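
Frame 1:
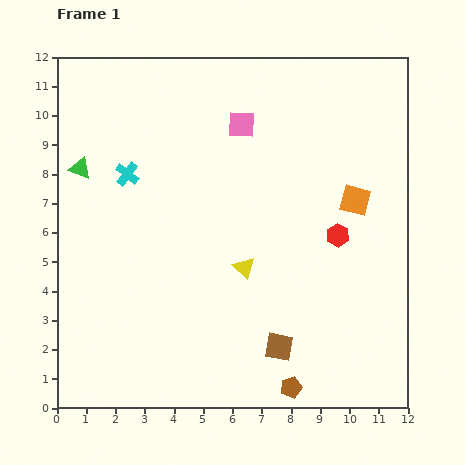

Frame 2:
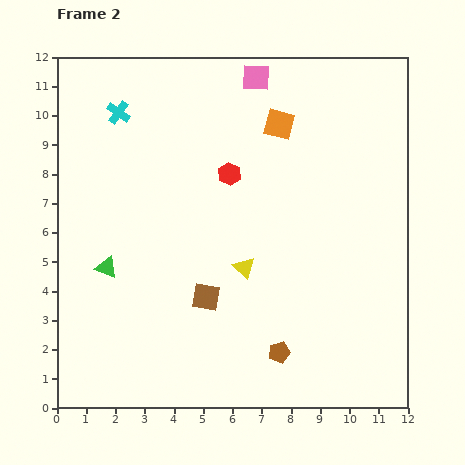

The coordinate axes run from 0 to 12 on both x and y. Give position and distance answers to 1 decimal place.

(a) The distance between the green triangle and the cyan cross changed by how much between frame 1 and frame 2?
+3.7

Distance in frame 1: 1.6. Distance in frame 2: 5.3.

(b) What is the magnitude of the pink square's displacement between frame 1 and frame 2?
1.7

The pink square moved from (6.3, 9.7) to (6.8, 11.3), a distance of √(0.5² + 1.6²) ≈ 1.7.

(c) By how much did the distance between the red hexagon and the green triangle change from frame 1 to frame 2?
-3.8

Distance in frame 1: 9.1. Distance in frame 2: 5.3.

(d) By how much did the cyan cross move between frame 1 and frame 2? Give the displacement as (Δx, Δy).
(-0.3, 2.1)

The cyan cross was at (2.4, 8.0) in frame 1 and (2.1, 10.1) in frame 2.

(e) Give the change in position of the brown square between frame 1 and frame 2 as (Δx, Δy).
(-2.5, 1.7)

The brown square was at (7.6, 2.1) in frame 1 and (5.1, 3.8) in frame 2.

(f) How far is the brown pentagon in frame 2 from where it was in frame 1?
1.3

The brown pentagon moved from (8.0, 0.7) to (7.6, 1.9), a distance of √(0.4² + 1.2²) ≈ 1.3.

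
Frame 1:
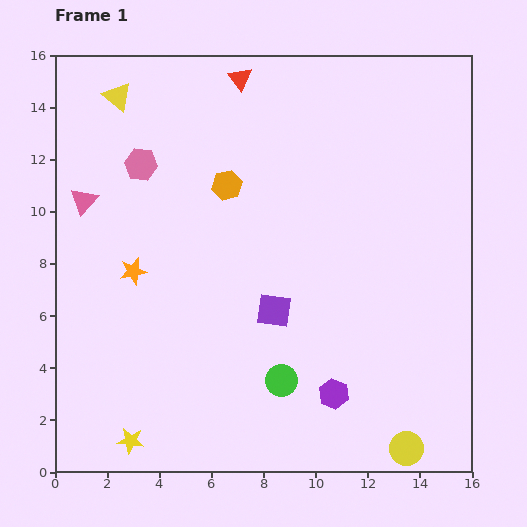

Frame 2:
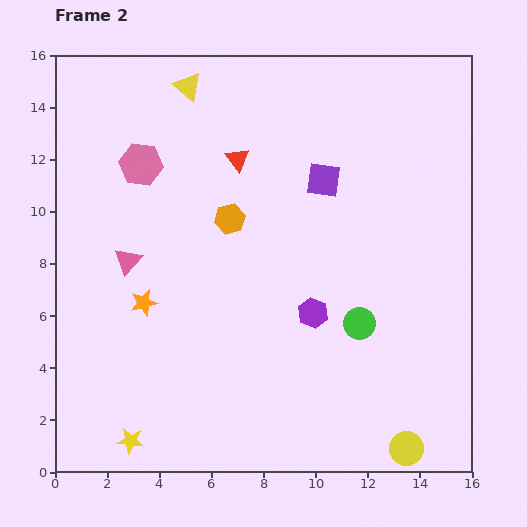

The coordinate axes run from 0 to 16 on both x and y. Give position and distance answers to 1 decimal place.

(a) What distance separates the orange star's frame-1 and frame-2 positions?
1.3

The orange star moved from (3.0, 7.7) to (3.4, 6.5), a distance of √(0.4² + 1.2²) ≈ 1.3.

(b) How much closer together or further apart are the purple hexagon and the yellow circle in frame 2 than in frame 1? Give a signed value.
+2.8

Distance in frame 1: 3.5. Distance in frame 2: 6.3.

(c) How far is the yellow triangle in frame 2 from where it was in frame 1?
2.7

The yellow triangle moved from (2.4, 14.4) to (5.1, 14.8), a distance of √(2.7² + 0.4²) ≈ 2.7.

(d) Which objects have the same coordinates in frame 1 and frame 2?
the pink hexagon, the yellow star, the yellow circle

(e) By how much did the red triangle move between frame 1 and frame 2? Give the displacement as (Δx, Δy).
(-0.1, -3.1)

The red triangle was at (7.1, 15.1) in frame 1 and (7.0, 12.0) in frame 2.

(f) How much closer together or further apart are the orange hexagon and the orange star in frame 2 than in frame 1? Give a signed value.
-0.3

Distance in frame 1: 4.9. Distance in frame 2: 4.6.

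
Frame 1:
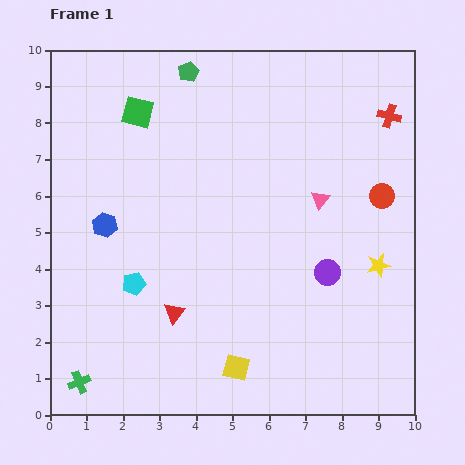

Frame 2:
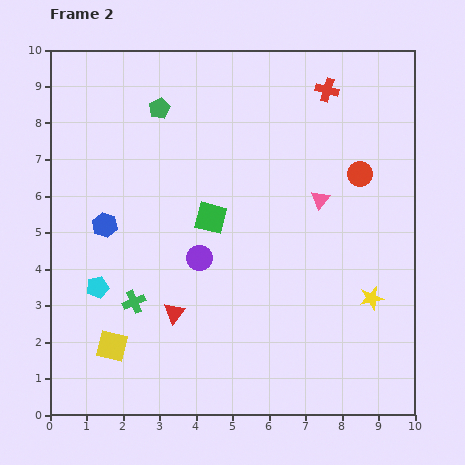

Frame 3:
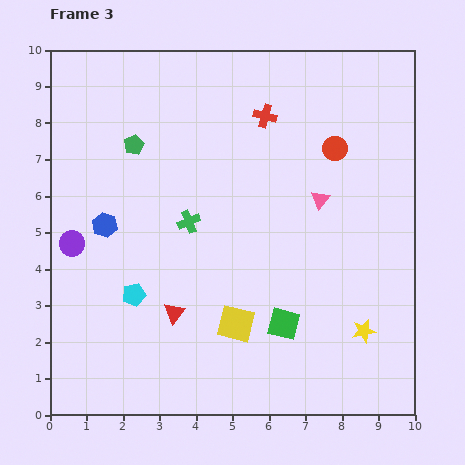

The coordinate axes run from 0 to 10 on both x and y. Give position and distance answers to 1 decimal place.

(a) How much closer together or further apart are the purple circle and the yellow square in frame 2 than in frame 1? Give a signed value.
-0.2

Distance in frame 1: 3.6. Distance in frame 2: 3.4.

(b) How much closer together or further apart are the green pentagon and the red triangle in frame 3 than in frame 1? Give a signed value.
-1.9

Distance in frame 1: 6.6. Distance in frame 3: 4.7.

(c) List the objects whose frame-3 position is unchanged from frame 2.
the blue hexagon, the red triangle, the pink triangle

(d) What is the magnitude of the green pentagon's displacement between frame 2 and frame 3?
1.2

The green pentagon moved from (3.0, 8.4) to (2.3, 7.4), a distance of √(0.7² + 1.0²) ≈ 1.2.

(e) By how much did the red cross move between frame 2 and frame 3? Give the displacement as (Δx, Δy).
(-1.7, -0.7)

The red cross was at (7.6, 8.9) in frame 2 and (5.9, 8.2) in frame 3.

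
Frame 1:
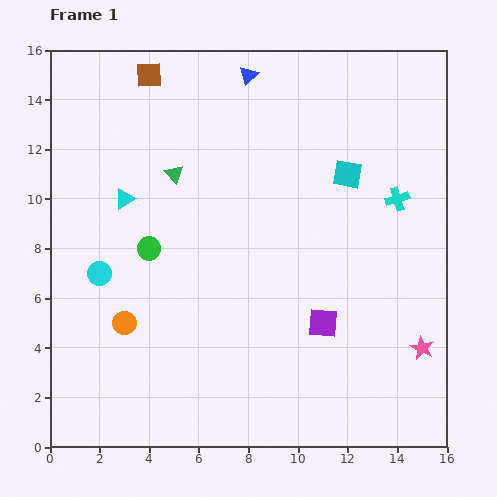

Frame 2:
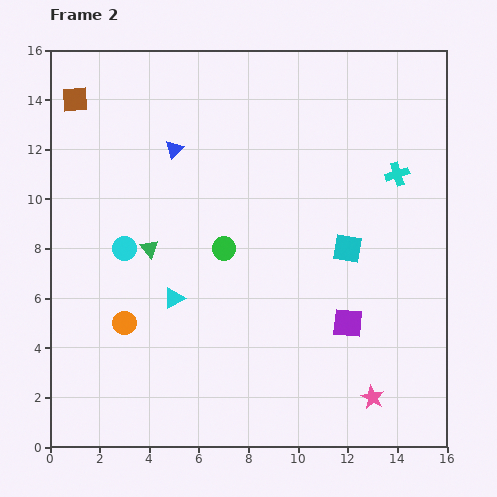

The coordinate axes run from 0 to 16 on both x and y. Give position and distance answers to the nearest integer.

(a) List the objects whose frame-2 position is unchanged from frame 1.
the orange circle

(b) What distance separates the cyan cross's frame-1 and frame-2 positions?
1

The cyan cross moved from (14, 10) to (14, 11), a distance of √(0² + 1²) ≈ 1.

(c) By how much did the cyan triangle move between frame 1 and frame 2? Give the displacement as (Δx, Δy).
(2, -4)

The cyan triangle was at (3, 10) in frame 1 and (5, 6) in frame 2.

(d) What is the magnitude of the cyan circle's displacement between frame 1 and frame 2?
1

The cyan circle moved from (2, 7) to (3, 8), a distance of √(1² + 1²) ≈ 1.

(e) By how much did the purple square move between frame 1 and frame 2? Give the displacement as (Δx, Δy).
(1, 0)

The purple square was at (11, 5) in frame 1 and (12, 5) in frame 2.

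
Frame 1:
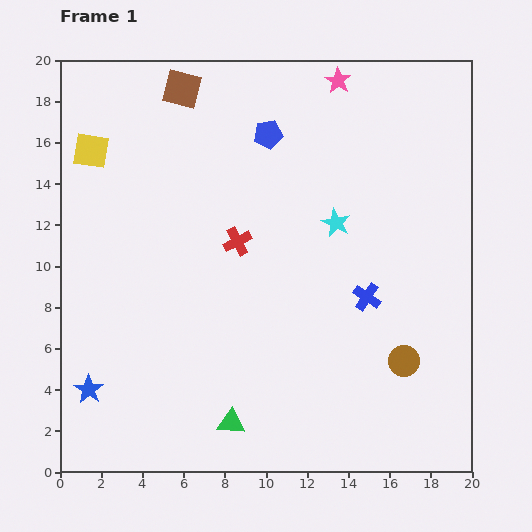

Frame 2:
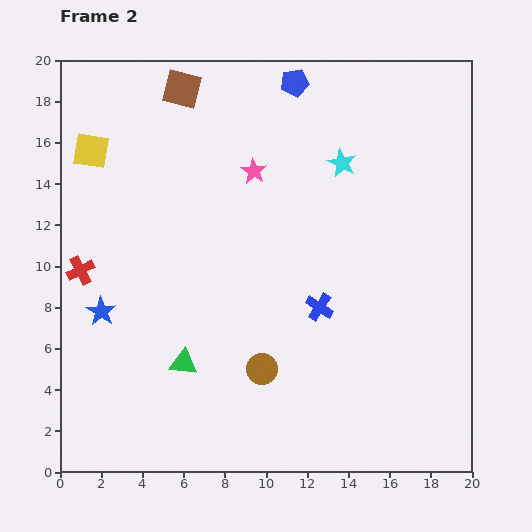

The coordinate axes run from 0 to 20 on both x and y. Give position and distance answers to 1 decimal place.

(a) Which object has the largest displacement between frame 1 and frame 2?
the red cross

(moved 7.7; next 6.9)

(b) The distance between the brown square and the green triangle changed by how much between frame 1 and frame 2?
-3.1

Distance in frame 1: 16.4. Distance in frame 2: 13.3.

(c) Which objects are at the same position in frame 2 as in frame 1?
the yellow square, the brown square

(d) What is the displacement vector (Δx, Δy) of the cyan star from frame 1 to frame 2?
(0.3, 2.9)

The cyan star was at (13.4, 12.1) in frame 1 and (13.7, 15.0) in frame 2.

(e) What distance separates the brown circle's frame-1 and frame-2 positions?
6.9

The brown circle moved from (16.7, 5.4) to (9.8, 5.0), a distance of √(6.9² + 0.4²) ≈ 6.9.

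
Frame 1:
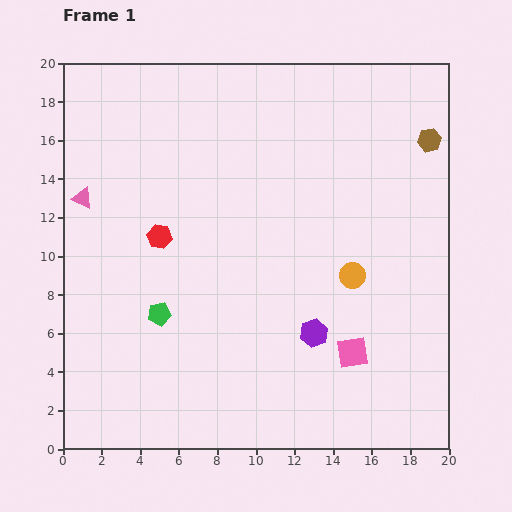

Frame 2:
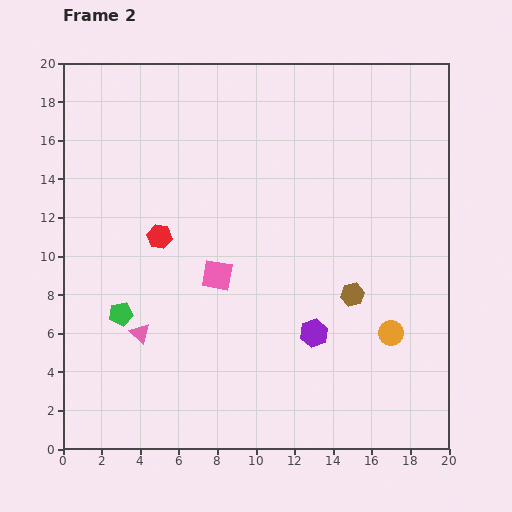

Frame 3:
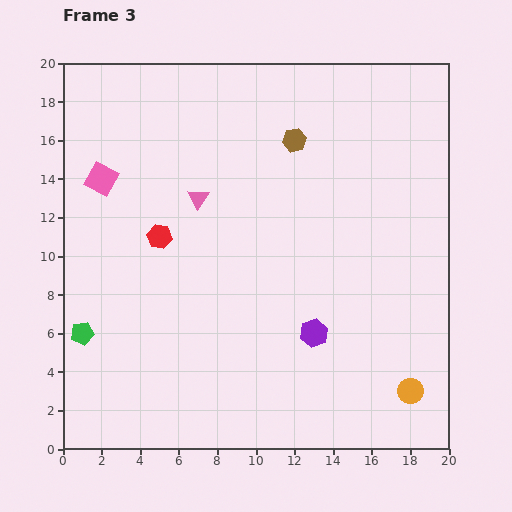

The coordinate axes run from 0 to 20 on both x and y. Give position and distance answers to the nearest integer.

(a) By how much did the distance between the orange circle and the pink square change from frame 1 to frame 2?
+5

Distance in frame 1: 4. Distance in frame 2: 9.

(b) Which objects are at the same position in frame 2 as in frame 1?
the purple hexagon, the red hexagon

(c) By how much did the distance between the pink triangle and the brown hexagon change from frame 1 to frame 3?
-12

Distance in frame 1: 18. Distance in frame 3: 6.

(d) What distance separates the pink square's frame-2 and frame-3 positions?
8

The pink square moved from (8, 9) to (2, 14), a distance of √(6² + 5²) ≈ 8.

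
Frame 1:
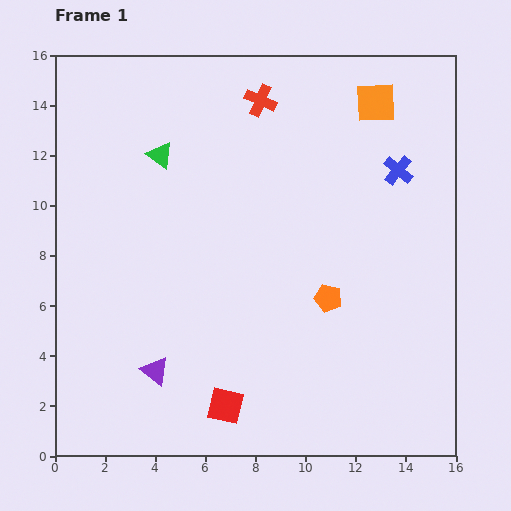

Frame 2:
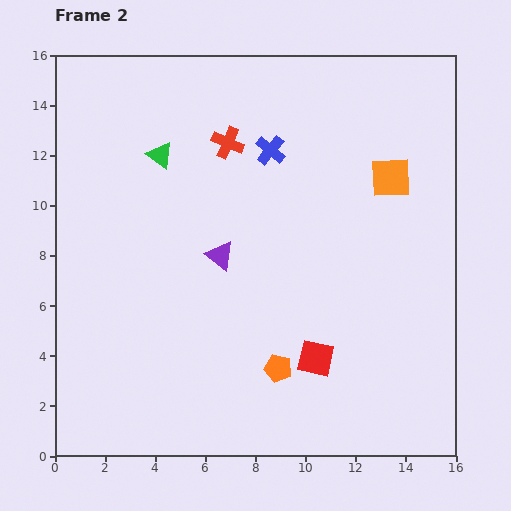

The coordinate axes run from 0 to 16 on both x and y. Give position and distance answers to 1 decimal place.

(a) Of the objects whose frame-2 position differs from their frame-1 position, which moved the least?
the red cross

(moved 2.1)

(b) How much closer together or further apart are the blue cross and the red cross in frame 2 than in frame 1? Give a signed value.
-4.5

Distance in frame 1: 6.2. Distance in frame 2: 1.7.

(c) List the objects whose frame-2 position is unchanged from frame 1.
the green triangle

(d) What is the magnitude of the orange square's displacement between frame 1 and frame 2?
3.1

The orange square moved from (12.8, 14.1) to (13.4, 11.1), a distance of √(0.6² + 3.0²) ≈ 3.1.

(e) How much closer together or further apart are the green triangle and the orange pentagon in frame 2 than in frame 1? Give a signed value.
+0.9

Distance in frame 1: 8.8. Distance in frame 2: 9.7.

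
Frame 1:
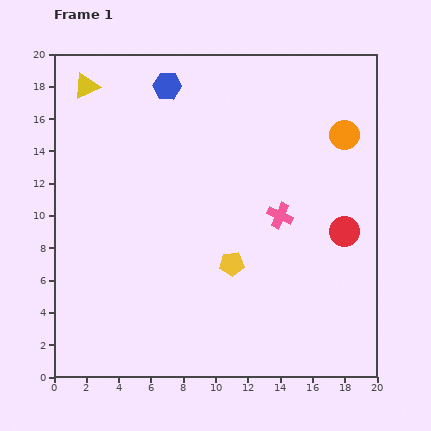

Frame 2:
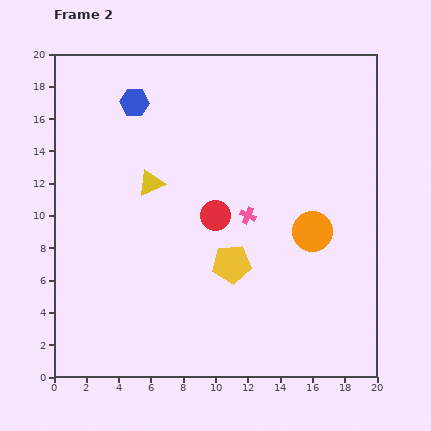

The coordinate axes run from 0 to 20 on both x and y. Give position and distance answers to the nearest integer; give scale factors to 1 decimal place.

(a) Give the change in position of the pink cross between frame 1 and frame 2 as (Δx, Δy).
(-2, 0)

The pink cross was at (14, 10) in frame 1 and (12, 10) in frame 2.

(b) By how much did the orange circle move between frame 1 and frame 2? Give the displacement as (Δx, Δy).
(-2, -6)

The orange circle was at (18, 15) in frame 1 and (16, 9) in frame 2.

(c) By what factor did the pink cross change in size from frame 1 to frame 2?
0.6×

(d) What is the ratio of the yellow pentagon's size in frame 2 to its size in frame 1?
1.6×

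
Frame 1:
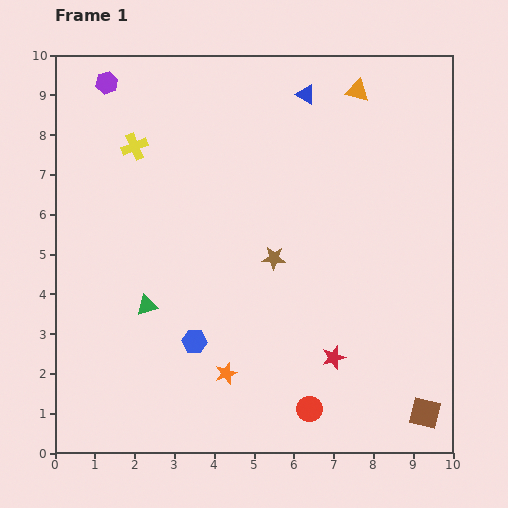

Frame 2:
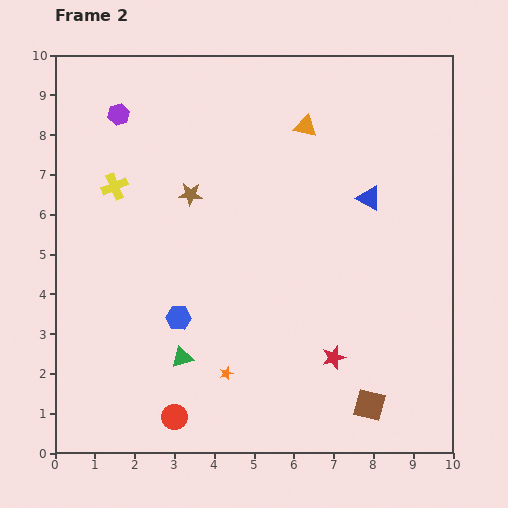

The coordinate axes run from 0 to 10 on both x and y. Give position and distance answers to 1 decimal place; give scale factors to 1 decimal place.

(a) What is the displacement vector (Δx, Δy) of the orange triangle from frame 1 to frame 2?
(-1.3, -0.9)

The orange triangle was at (7.6, 9.1) in frame 1 and (6.3, 8.2) in frame 2.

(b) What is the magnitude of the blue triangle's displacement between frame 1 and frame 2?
3.1

The blue triangle moved from (6.3, 9.0) to (7.9, 6.4), a distance of √(1.6² + 2.6²) ≈ 3.1.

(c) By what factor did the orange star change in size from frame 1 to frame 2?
0.6×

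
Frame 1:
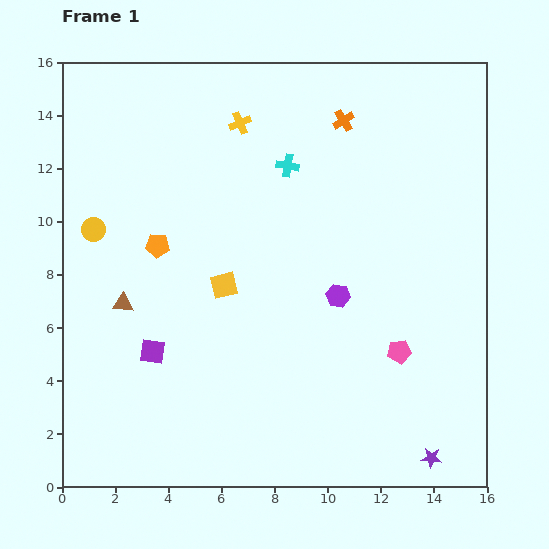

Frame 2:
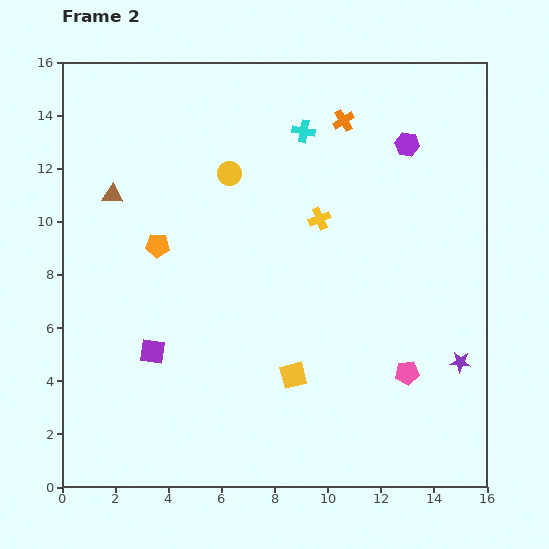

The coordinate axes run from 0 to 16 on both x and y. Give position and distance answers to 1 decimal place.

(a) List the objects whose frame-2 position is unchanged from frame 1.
the orange cross, the purple square, the orange pentagon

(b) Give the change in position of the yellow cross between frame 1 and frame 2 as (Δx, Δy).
(3.0, -3.6)

The yellow cross was at (6.7, 13.7) in frame 1 and (9.7, 10.1) in frame 2.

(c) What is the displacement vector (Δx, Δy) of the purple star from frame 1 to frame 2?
(1.1, 3.6)

The purple star was at (13.9, 1.1) in frame 1 and (15.0, 4.7) in frame 2.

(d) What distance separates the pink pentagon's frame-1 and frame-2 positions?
0.9

The pink pentagon moved from (12.7, 5.1) to (13.0, 4.3), a distance of √(0.3² + 0.8²) ≈ 0.9.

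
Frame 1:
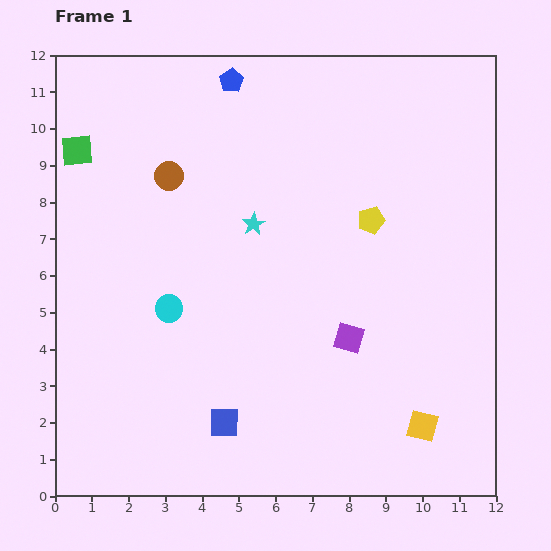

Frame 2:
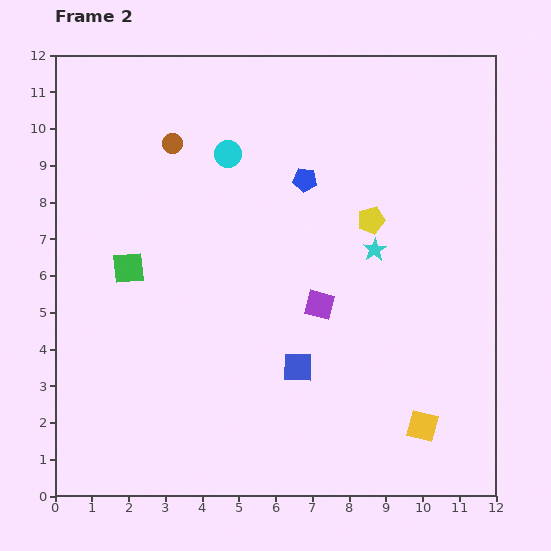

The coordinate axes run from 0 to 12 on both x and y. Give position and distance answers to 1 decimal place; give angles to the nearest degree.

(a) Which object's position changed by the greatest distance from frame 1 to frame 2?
the cyan circle

(moved 4.5; next 3.5)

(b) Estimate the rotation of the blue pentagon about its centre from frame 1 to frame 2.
31° counter-clockwise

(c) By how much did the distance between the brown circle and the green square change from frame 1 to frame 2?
+1.0

Distance in frame 1: 2.6. Distance in frame 2: 3.6.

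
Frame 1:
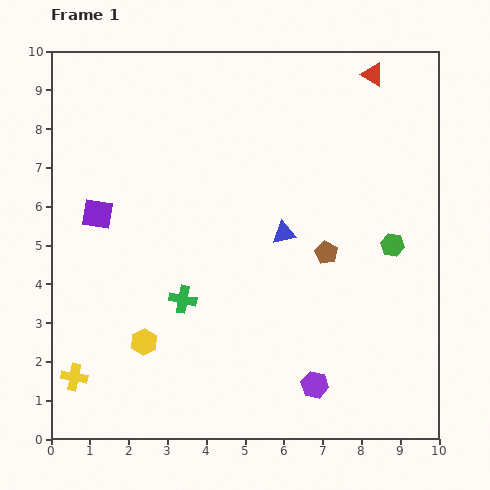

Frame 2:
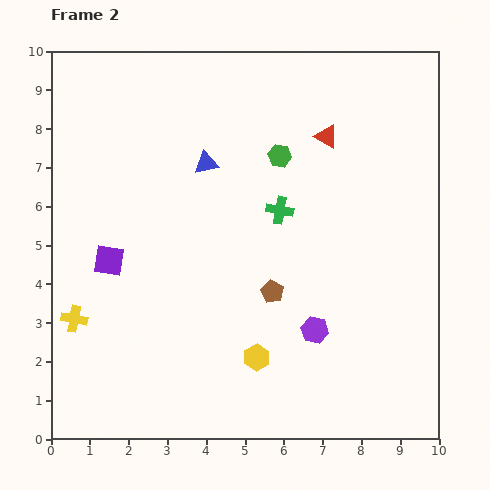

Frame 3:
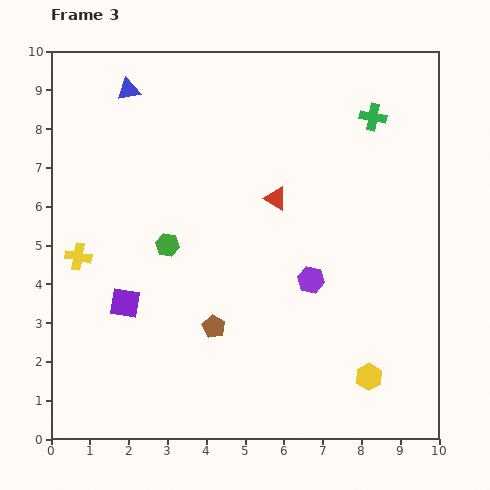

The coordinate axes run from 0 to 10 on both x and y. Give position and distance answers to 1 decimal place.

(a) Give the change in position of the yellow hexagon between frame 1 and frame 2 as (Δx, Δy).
(2.9, -0.4)

The yellow hexagon was at (2.4, 2.5) in frame 1 and (5.3, 2.1) in frame 2.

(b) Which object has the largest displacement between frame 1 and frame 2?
the green hexagon

(moved 3.7; next 3.4)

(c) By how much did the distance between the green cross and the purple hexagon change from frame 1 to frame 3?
+0.5

Distance in frame 1: 4.0. Distance in frame 3: 4.5.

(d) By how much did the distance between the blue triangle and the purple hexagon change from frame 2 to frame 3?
+1.7

Distance in frame 2: 5.1. Distance in frame 3: 6.8.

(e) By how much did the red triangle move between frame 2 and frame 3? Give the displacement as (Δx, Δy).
(-1.3, -1.6)

The red triangle was at (7.1, 7.8) in frame 2 and (5.8, 6.2) in frame 3.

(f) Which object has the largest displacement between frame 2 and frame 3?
the green hexagon

(moved 3.7; next 3.4)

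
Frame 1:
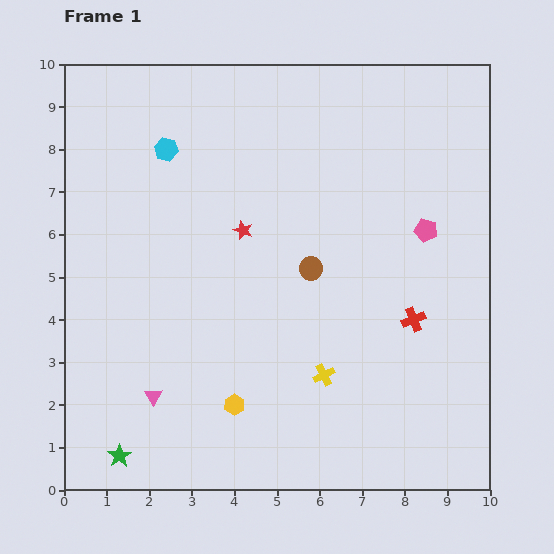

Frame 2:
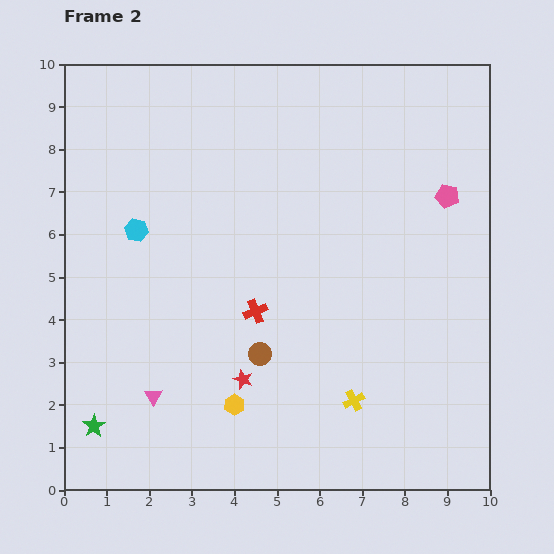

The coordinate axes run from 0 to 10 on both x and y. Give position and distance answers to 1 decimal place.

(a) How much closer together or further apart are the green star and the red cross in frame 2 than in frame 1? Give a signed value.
-2.9

Distance in frame 1: 7.6. Distance in frame 2: 4.7.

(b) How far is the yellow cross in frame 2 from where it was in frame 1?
0.9

The yellow cross moved from (6.1, 2.7) to (6.8, 2.1), a distance of √(0.7² + 0.6²) ≈ 0.9.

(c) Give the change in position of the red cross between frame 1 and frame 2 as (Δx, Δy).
(-3.7, 0.2)

The red cross was at (8.2, 4.0) in frame 1 and (4.5, 4.2) in frame 2.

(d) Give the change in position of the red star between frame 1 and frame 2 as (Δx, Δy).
(0.0, -3.5)

The red star was at (4.2, 6.1) in frame 1 and (4.2, 2.6) in frame 2.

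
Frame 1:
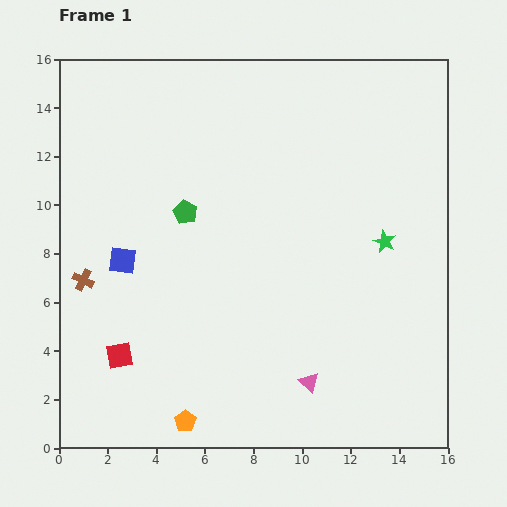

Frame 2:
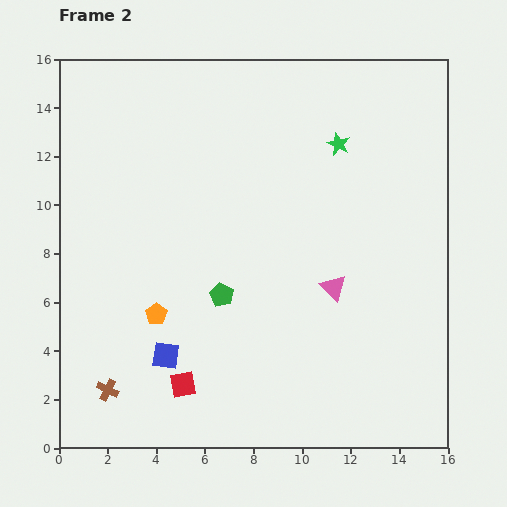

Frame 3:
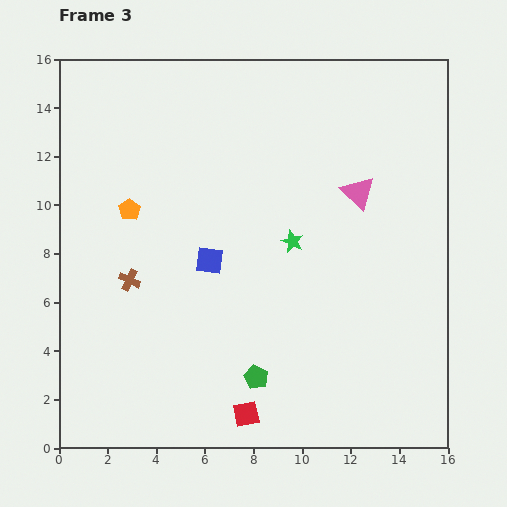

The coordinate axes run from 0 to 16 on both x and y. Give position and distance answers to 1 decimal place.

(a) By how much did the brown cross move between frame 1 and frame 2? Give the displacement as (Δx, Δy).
(1.0, -4.5)

The brown cross was at (1.0, 6.9) in frame 1 and (2.0, 2.4) in frame 2.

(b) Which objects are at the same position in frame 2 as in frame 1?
none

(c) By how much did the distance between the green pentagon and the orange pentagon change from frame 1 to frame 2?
-5.8

Distance in frame 1: 8.6. Distance in frame 2: 2.8.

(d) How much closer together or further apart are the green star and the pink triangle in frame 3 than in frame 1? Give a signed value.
-3.2

Distance in frame 1: 6.6. Distance in frame 3: 3.4.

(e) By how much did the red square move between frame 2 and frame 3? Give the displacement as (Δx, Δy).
(2.6, -1.2)

The red square was at (5.1, 2.6) in frame 2 and (7.7, 1.4) in frame 3.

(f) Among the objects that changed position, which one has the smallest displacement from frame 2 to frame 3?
the red square

(moved 2.9)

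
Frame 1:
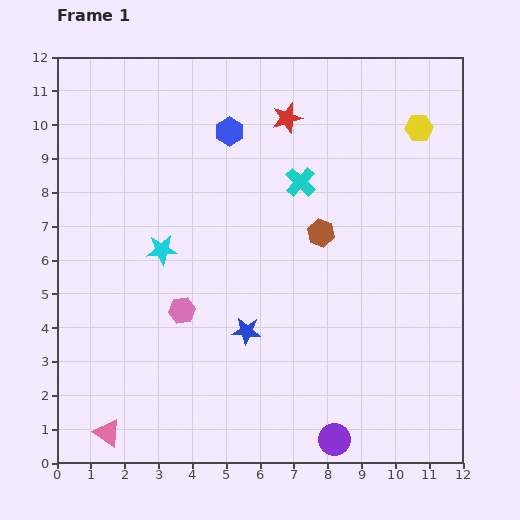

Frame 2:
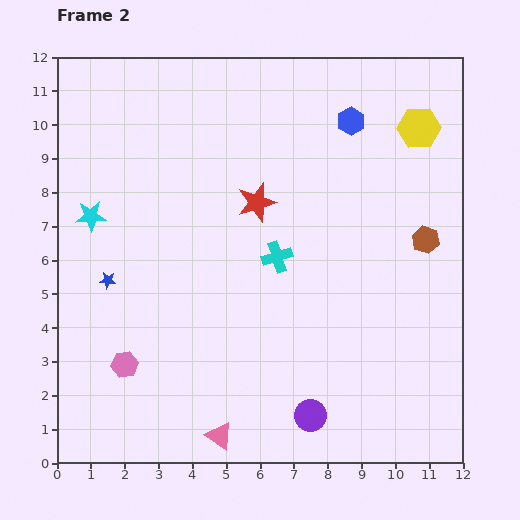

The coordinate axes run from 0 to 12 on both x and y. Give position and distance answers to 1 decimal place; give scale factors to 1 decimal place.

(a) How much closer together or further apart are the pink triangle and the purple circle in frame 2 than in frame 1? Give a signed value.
-3.9

Distance in frame 1: 6.7. Distance in frame 2: 2.8.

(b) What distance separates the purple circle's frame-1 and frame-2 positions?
1.0

The purple circle moved from (8.2, 0.7) to (7.5, 1.4), a distance of √(0.7² + 0.7²) ≈ 1.0.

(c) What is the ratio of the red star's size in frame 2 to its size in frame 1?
1.3×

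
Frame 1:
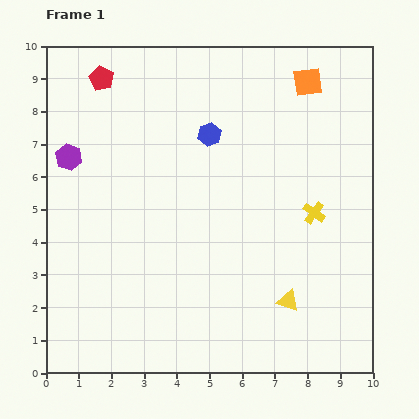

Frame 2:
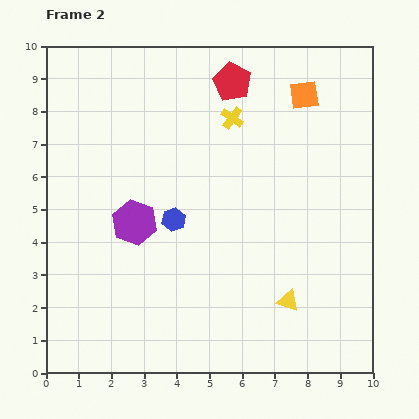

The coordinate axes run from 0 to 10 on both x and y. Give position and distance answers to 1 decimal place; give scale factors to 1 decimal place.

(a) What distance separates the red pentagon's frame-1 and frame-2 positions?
4.0

The red pentagon moved from (1.7, 9.0) to (5.7, 8.9), a distance of √(4.0² + 0.1²) ≈ 4.0.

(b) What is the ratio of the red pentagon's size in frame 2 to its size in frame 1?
1.6×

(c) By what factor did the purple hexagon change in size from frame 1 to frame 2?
1.7×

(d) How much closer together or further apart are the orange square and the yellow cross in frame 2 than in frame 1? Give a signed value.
-1.7

Distance in frame 1: 4.0. Distance in frame 2: 2.3.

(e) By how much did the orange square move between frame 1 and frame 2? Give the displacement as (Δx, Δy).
(-0.1, -0.4)

The orange square was at (8.0, 8.9) in frame 1 and (7.9, 8.5) in frame 2.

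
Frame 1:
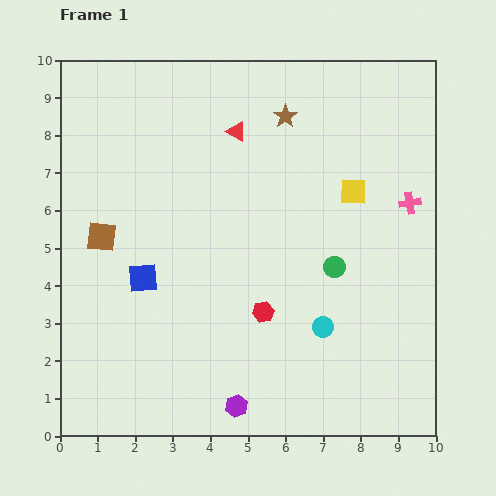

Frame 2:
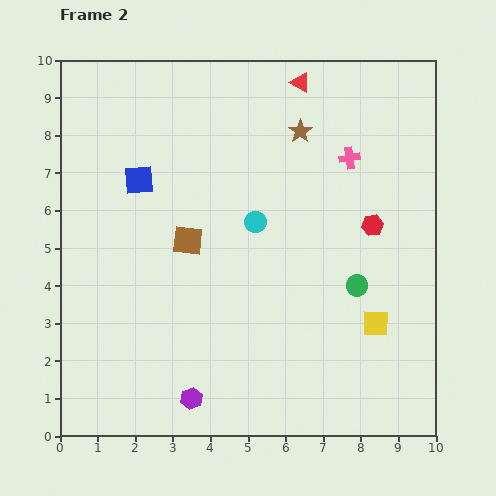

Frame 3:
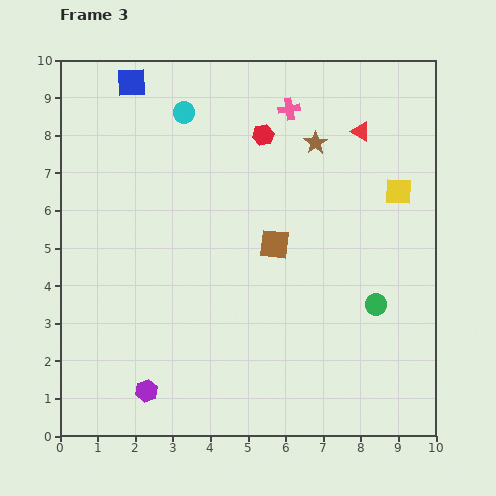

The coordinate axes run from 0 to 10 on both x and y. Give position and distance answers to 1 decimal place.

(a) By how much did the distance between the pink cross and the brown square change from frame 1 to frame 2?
-3.4

Distance in frame 1: 8.2. Distance in frame 2: 4.8.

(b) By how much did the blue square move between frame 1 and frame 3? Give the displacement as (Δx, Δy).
(-0.3, 5.2)

The blue square was at (2.2, 4.2) in frame 1 and (1.9, 9.4) in frame 3.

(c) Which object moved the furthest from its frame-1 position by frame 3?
the cyan circle

(moved 6.8; next 5.2)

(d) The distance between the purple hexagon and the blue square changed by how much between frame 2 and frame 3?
+2.2

Distance in frame 2: 6.0. Distance in frame 3: 8.2.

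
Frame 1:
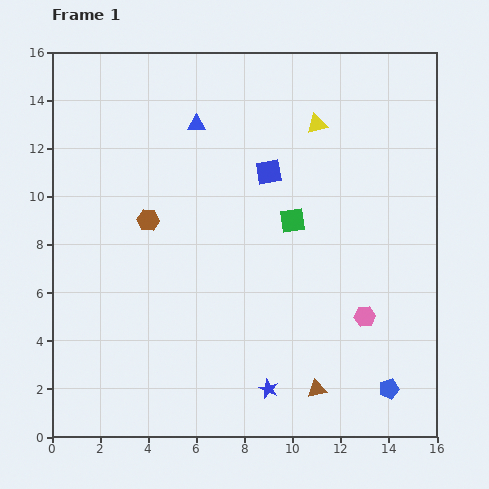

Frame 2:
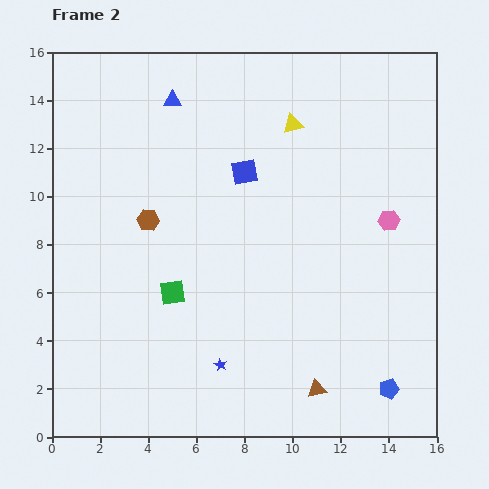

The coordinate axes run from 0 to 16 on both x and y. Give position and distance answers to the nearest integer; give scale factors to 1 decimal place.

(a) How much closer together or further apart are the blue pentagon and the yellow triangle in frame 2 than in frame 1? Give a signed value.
+1

Distance in frame 1: 11. Distance in frame 2: 12.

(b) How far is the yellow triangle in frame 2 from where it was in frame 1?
1

The yellow triangle moved from (11, 13) to (10, 13), a distance of √(1² + 0²) ≈ 1.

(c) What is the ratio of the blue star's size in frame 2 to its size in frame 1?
0.6×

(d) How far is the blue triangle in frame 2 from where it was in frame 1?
1

The blue triangle moved from (6, 13) to (5, 14), a distance of √(1² + 1²) ≈ 1.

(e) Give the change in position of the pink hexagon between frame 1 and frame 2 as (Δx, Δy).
(1, 4)

The pink hexagon was at (13, 5) in frame 1 and (14, 9) in frame 2.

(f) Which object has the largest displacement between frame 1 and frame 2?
the green square

(moved 6; next 4)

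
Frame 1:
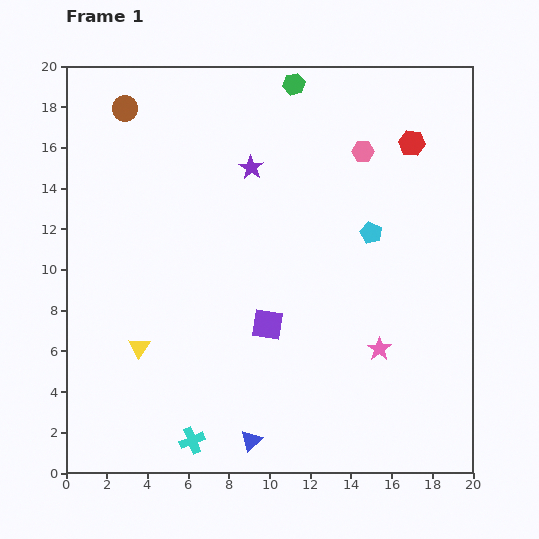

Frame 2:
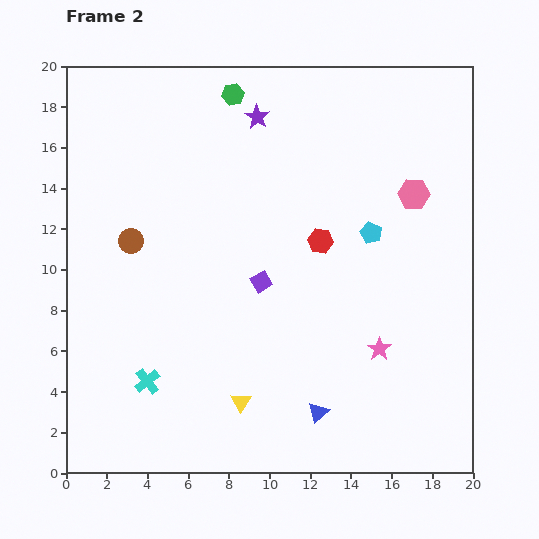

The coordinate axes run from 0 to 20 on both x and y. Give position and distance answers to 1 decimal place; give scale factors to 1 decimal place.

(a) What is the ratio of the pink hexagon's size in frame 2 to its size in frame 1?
1.5×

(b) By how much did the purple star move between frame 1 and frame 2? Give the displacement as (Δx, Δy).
(0.3, 2.5)

The purple star was at (9.1, 15.0) in frame 1 and (9.4, 17.5) in frame 2.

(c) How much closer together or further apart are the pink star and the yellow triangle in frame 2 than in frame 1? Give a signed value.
-4.5

Distance in frame 1: 11.8. Distance in frame 2: 7.3.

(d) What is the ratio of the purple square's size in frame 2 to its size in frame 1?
0.7×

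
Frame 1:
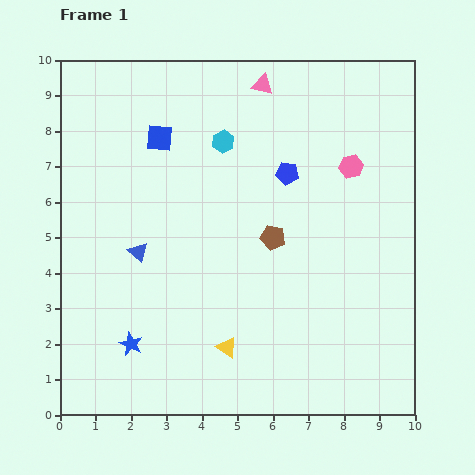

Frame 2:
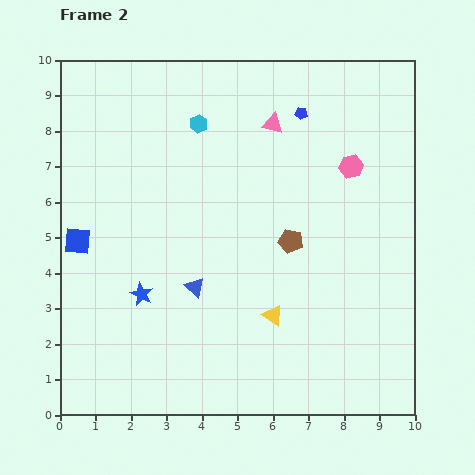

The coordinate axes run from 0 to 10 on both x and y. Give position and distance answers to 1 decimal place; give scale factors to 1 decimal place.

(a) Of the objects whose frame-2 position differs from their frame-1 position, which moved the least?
the brown pentagon

(moved 0.5)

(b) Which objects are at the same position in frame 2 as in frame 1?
the pink hexagon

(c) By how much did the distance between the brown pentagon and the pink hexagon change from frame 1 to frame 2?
-0.3

Distance in frame 1: 3.0. Distance in frame 2: 2.7.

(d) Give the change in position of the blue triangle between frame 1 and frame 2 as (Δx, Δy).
(1.6, -1.0)

The blue triangle was at (2.2, 4.6) in frame 1 and (3.8, 3.6) in frame 2.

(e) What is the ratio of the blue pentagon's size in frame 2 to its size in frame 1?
0.6×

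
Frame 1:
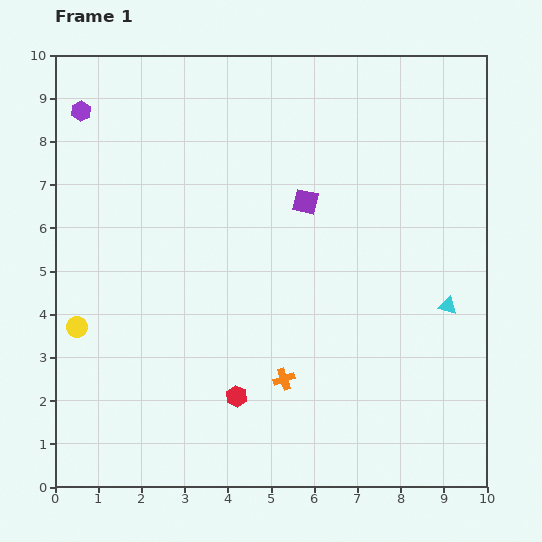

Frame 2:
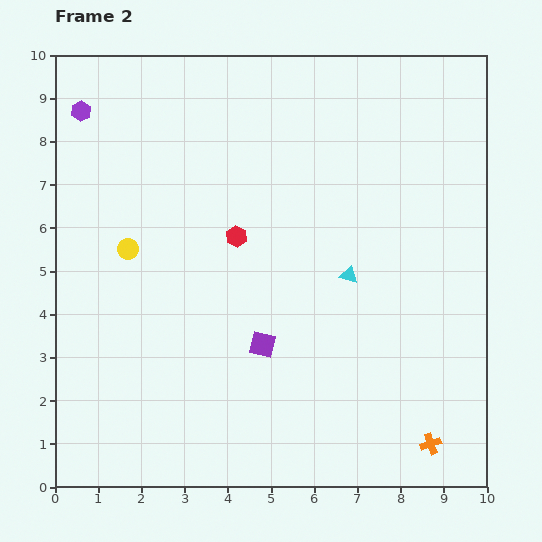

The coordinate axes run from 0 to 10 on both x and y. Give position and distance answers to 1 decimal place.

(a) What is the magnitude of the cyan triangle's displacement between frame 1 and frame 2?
2.4

The cyan triangle moved from (9.1, 4.2) to (6.8, 4.9), a distance of √(2.3² + 0.7²) ≈ 2.4.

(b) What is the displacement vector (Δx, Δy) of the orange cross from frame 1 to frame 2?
(3.4, -1.5)

The orange cross was at (5.3, 2.5) in frame 1 and (8.7, 1.0) in frame 2.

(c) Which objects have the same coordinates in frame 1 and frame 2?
the purple hexagon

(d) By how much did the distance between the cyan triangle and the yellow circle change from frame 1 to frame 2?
-3.5

Distance in frame 1: 8.6. Distance in frame 2: 5.1.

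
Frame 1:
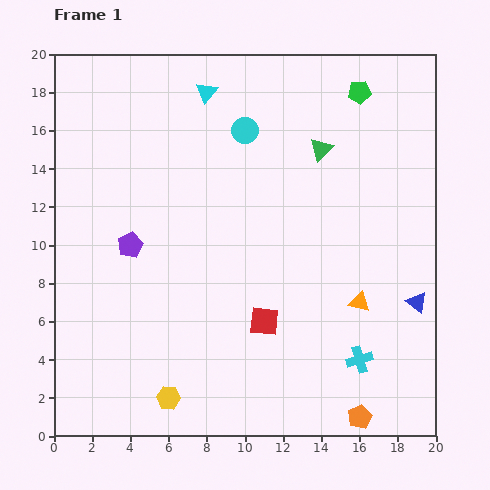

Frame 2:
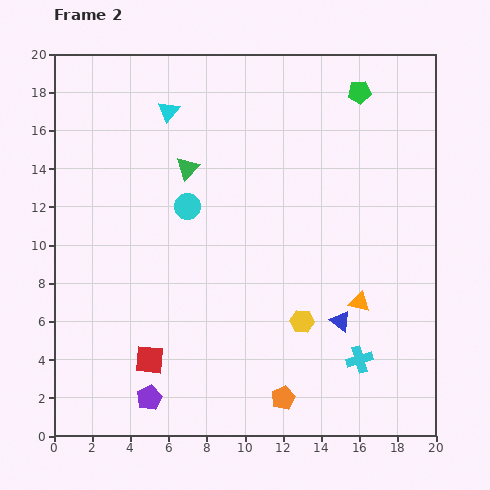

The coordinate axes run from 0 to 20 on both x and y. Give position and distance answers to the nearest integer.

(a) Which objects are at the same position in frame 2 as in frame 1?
the orange triangle, the cyan cross, the green pentagon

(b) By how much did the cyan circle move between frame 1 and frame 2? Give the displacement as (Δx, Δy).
(-3, -4)

The cyan circle was at (10, 16) in frame 1 and (7, 12) in frame 2.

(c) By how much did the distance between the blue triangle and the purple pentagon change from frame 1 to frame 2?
-4

Distance in frame 1: 15. Distance in frame 2: 11.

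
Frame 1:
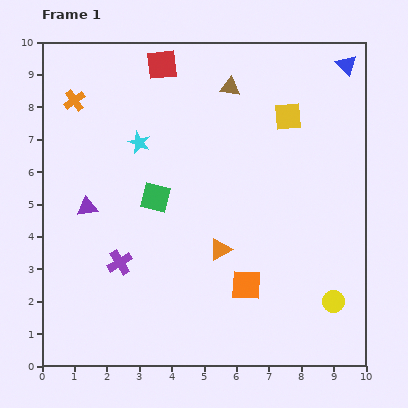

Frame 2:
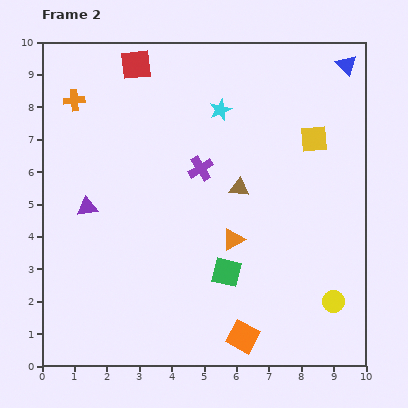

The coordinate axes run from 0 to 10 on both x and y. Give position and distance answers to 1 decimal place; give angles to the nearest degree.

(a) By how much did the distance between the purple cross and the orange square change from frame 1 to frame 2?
+1.4

Distance in frame 1: 4.0. Distance in frame 2: 5.4.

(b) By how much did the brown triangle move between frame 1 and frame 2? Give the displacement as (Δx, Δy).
(0.3, -3.1)

The brown triangle was at (5.8, 8.6) in frame 1 and (6.1, 5.5) in frame 2.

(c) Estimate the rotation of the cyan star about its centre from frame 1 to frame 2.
27° clockwise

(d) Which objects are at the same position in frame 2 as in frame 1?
the blue triangle, the yellow circle, the orange cross, the purple triangle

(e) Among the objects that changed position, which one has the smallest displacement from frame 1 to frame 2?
the orange triangle

(moved 0.5)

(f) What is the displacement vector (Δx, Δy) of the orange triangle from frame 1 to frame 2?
(0.4, 0.3)

The orange triangle was at (5.5, 3.6) in frame 1 and (5.9, 3.9) in frame 2.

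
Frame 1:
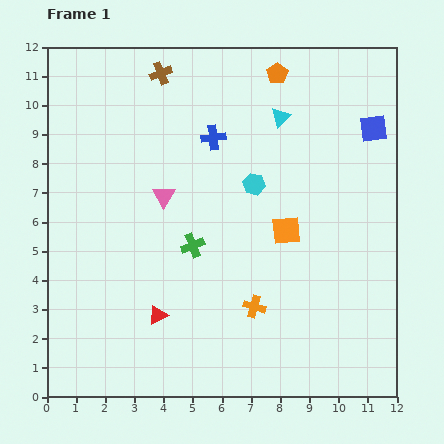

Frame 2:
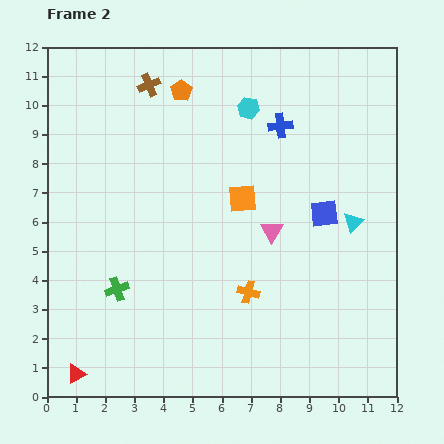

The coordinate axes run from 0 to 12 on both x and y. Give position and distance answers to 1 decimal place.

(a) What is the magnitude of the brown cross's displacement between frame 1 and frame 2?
0.6

The brown cross moved from (3.9, 11.1) to (3.5, 10.7), a distance of √(0.4² + 0.4²) ≈ 0.6.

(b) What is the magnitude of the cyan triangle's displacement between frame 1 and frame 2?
4.4

The cyan triangle moved from (8.0, 9.6) to (10.5, 6.0), a distance of √(2.5² + 3.6²) ≈ 4.4.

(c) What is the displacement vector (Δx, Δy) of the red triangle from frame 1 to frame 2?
(-2.8, -2.0)

The red triangle was at (3.8, 2.8) in frame 1 and (1.0, 0.8) in frame 2.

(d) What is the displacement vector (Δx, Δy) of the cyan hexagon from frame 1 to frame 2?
(-0.2, 2.6)

The cyan hexagon was at (7.1, 7.3) in frame 1 and (6.9, 9.9) in frame 2.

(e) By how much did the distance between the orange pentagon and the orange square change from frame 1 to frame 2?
-1.1

Distance in frame 1: 5.4. Distance in frame 2: 4.3.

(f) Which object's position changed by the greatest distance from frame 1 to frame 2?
the cyan triangle

(moved 4.4; next 3.9)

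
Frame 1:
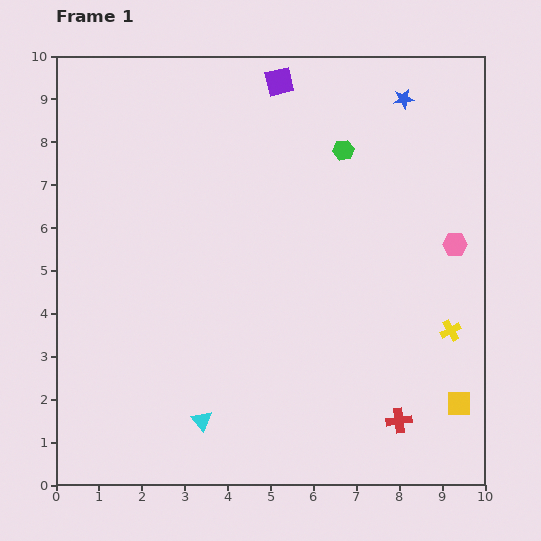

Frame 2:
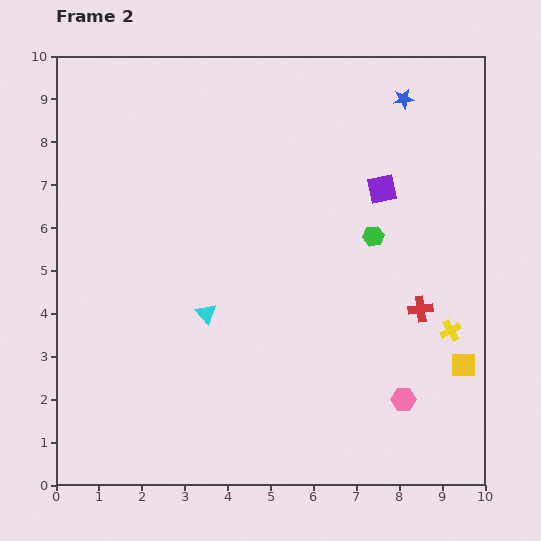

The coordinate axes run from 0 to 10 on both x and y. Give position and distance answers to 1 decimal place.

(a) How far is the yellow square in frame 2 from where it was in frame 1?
0.9

The yellow square moved from (9.4, 1.9) to (9.5, 2.8), a distance of √(0.1² + 0.9²) ≈ 0.9.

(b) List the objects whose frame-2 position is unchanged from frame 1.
the yellow cross, the blue star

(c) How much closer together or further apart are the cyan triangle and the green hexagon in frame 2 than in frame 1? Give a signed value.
-2.8

Distance in frame 1: 7.1. Distance in frame 2: 4.3.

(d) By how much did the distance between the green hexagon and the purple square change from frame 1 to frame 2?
-1.1

Distance in frame 1: 2.2. Distance in frame 2: 1.1.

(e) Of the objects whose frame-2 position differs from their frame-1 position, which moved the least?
the yellow square

(moved 0.9)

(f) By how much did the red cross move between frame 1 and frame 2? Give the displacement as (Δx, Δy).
(0.5, 2.6)

The red cross was at (8.0, 1.5) in frame 1 and (8.5, 4.1) in frame 2.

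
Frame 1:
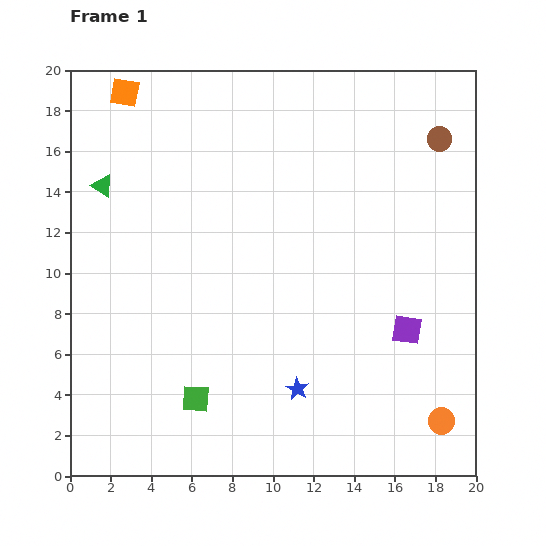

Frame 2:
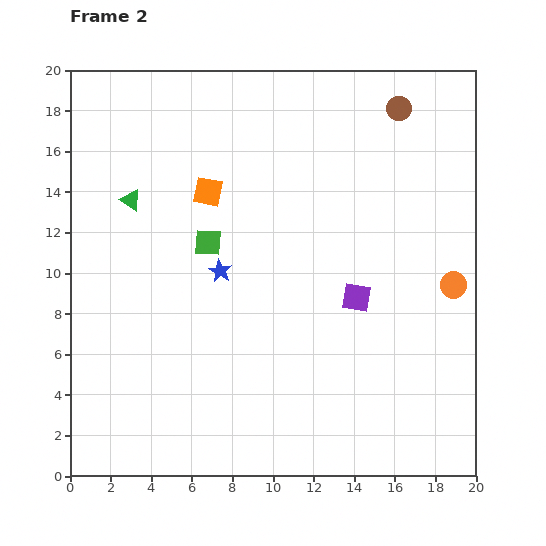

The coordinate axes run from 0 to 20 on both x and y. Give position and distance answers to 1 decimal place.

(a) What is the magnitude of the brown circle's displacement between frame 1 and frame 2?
2.5

The brown circle moved from (18.2, 16.6) to (16.2, 18.1), a distance of √(2.0² + 1.5²) ≈ 2.5.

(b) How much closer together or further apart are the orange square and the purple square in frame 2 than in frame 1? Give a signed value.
-9.2

Distance in frame 1: 18.2. Distance in frame 2: 9.0.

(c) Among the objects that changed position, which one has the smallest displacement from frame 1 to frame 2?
the green triangle

(moved 1.6)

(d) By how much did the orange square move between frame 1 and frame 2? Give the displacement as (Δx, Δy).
(4.1, -4.9)

The orange square was at (2.7, 18.9) in frame 1 and (6.8, 14.0) in frame 2.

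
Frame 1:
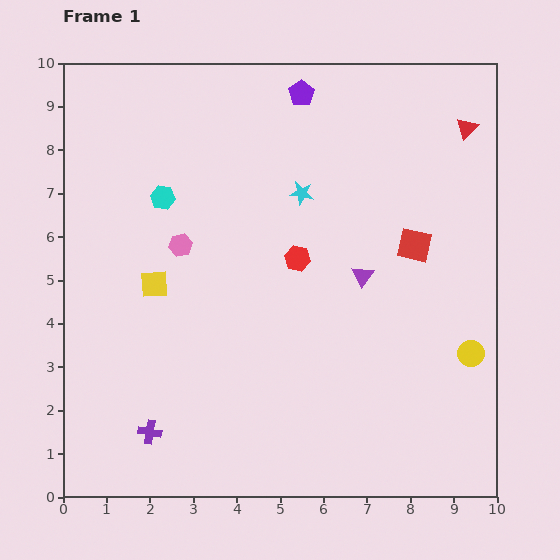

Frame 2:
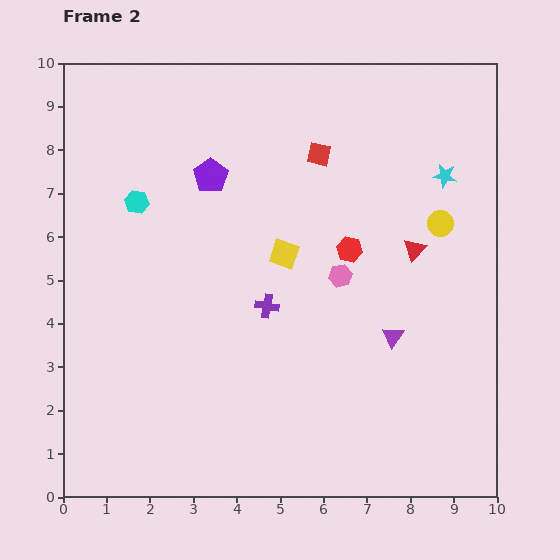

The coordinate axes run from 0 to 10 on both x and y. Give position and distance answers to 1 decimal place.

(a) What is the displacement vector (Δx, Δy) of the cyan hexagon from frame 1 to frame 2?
(-0.6, -0.1)

The cyan hexagon was at (2.3, 6.9) in frame 1 and (1.7, 6.8) in frame 2.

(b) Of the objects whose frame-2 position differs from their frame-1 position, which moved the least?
the cyan hexagon

(moved 0.6)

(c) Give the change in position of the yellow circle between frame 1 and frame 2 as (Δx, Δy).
(-0.7, 3.0)

The yellow circle was at (9.4, 3.3) in frame 1 and (8.7, 6.3) in frame 2.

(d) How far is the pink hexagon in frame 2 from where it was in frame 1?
3.8

The pink hexagon moved from (2.7, 5.8) to (6.4, 5.1), a distance of √(3.7² + 0.7²) ≈ 3.8.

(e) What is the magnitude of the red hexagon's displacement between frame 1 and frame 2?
1.2

The red hexagon moved from (5.4, 5.5) to (6.6, 5.7), a distance of √(1.2² + 0.2²) ≈ 1.2.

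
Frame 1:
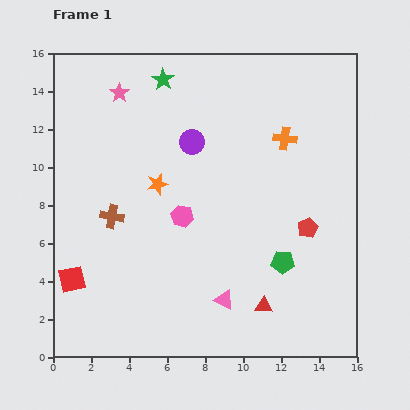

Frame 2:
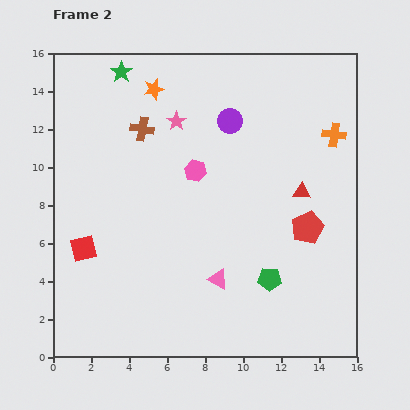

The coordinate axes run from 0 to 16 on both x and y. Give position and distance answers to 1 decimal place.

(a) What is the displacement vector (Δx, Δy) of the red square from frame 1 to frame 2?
(0.6, 1.6)

The red square was at (1.0, 4.1) in frame 1 and (1.6, 5.7) in frame 2.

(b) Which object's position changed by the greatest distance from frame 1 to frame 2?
the red triangle

(moved 6.3; next 5.0)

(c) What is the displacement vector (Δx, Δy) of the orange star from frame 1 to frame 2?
(-0.2, 5.0)

The orange star was at (5.5, 9.1) in frame 1 and (5.3, 14.1) in frame 2.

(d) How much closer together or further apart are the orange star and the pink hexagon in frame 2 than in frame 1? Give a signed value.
+2.7

Distance in frame 1: 2.1. Distance in frame 2: 4.8.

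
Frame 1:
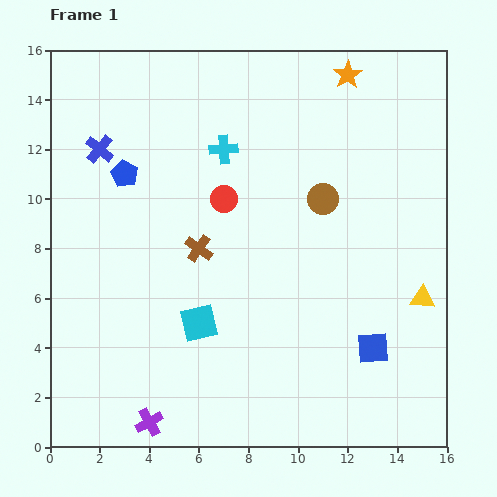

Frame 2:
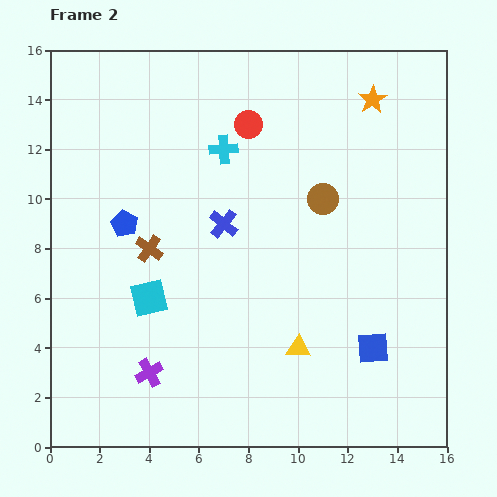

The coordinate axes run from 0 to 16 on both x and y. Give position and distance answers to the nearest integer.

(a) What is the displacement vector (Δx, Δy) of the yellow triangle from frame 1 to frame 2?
(-5, -2)

The yellow triangle was at (15, 6) in frame 1 and (10, 4) in frame 2.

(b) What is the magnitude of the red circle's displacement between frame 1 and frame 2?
3

The red circle moved from (7, 10) to (8, 13), a distance of √(1² + 3²) ≈ 3.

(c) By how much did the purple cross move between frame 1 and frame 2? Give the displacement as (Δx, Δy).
(0, 2)

The purple cross was at (4, 1) in frame 1 and (4, 3) in frame 2.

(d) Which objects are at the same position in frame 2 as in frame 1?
the brown circle, the blue square, the cyan cross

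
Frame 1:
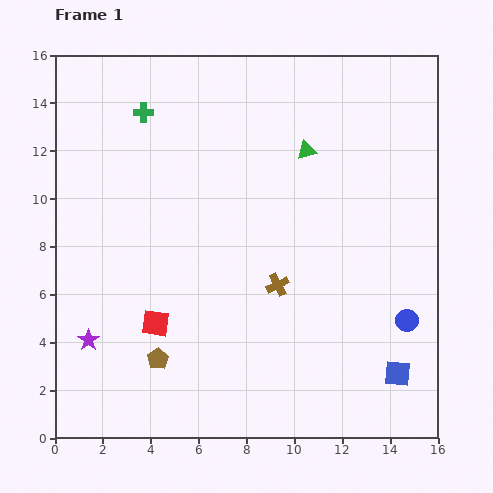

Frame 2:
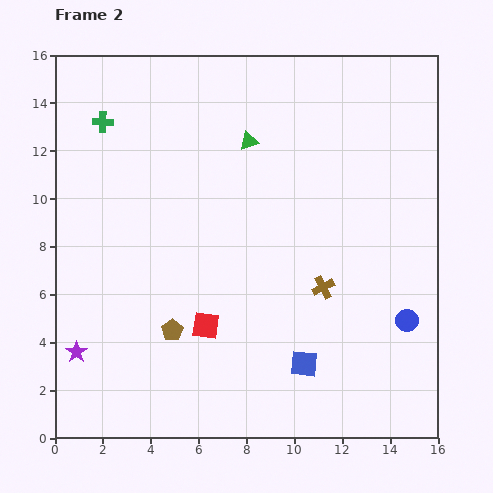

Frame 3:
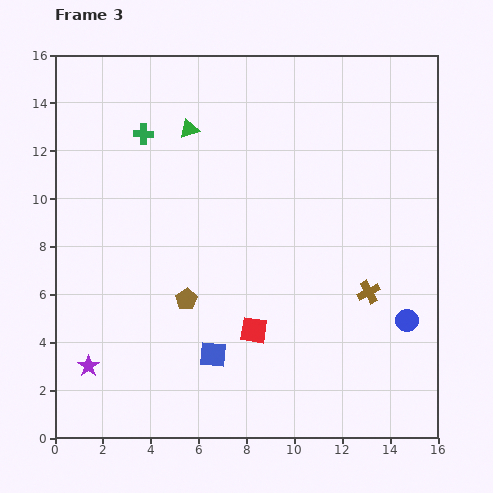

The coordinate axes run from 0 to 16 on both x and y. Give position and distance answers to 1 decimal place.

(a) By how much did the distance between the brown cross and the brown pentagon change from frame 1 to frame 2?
+0.7

Distance in frame 1: 5.9. Distance in frame 2: 6.6.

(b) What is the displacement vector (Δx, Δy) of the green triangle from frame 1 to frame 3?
(-4.9, 0.9)

The green triangle was at (10.5, 12.0) in frame 1 and (5.6, 12.9) in frame 3.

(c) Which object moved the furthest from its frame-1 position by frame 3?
the blue square

(moved 7.7; next 5.0)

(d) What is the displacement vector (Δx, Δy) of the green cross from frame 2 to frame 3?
(1.7, -0.5)

The green cross was at (2.0, 13.2) in frame 2 and (3.7, 12.7) in frame 3.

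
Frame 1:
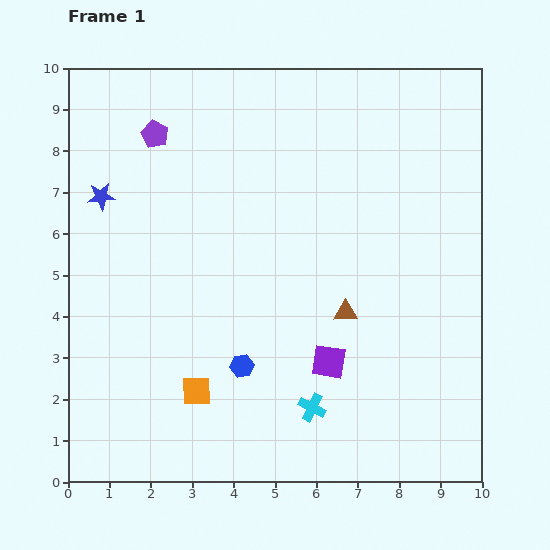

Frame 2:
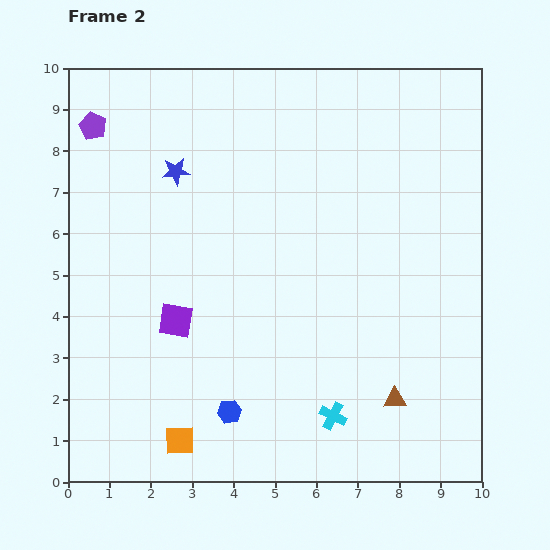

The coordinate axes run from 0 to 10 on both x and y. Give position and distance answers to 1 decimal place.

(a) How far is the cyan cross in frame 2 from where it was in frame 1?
0.5

The cyan cross moved from (5.9, 1.8) to (6.4, 1.6), a distance of √(0.5² + 0.2²) ≈ 0.5.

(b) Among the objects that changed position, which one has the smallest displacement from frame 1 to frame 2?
the cyan cross

(moved 0.5)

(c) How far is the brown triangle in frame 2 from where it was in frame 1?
2.4

The brown triangle moved from (6.7, 4.1) to (7.9, 2.0), a distance of √(1.2² + 2.1²) ≈ 2.4.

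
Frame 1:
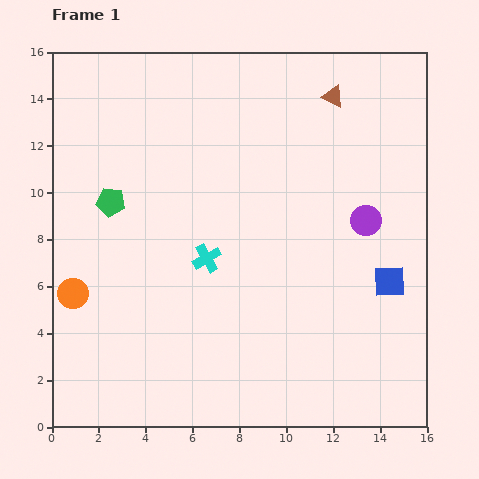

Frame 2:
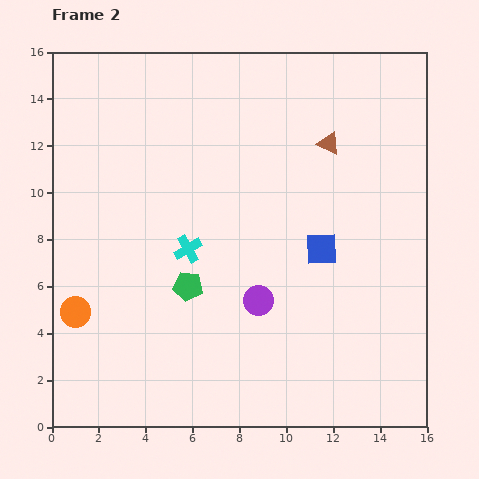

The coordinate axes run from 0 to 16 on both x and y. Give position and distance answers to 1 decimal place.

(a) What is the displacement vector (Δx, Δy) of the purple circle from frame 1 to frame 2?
(-4.6, -3.4)

The purple circle was at (13.4, 8.8) in frame 1 and (8.8, 5.4) in frame 2.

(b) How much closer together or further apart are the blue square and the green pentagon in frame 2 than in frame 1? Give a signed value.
-6.5

Distance in frame 1: 12.4. Distance in frame 2: 5.9.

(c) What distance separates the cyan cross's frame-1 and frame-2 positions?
0.9

The cyan cross moved from (6.6, 7.2) to (5.8, 7.6), a distance of √(0.8² + 0.4²) ≈ 0.9.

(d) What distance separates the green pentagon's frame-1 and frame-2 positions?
4.9

The green pentagon moved from (2.5, 9.6) to (5.8, 6.0), a distance of √(3.3² + 3.6²) ≈ 4.9.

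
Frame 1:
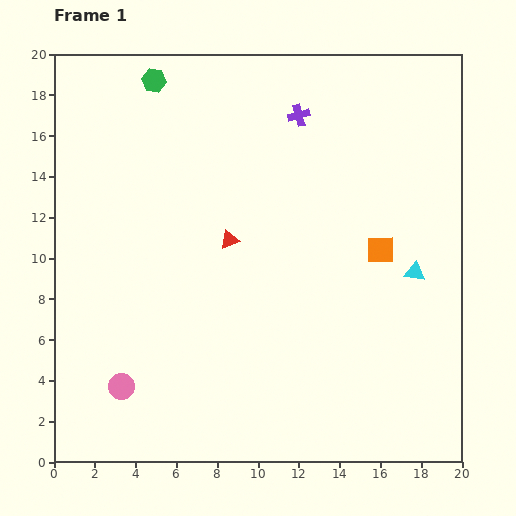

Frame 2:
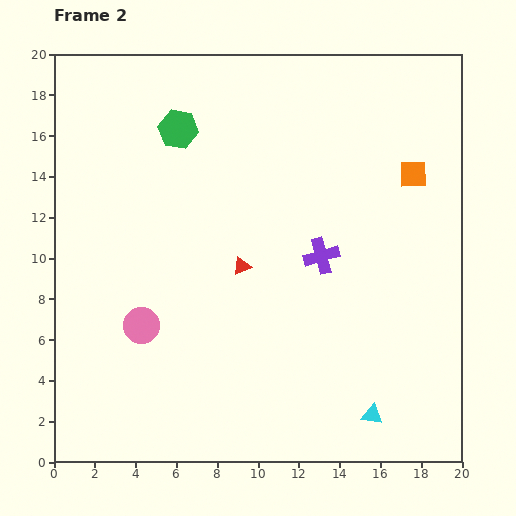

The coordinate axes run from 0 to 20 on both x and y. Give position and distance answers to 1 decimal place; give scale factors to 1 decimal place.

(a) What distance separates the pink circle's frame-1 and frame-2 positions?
3.2

The pink circle moved from (3.3, 3.7) to (4.3, 6.7), a distance of √(1.0² + 3.0²) ≈ 3.2.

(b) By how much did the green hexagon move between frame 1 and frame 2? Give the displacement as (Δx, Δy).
(1.2, -2.4)

The green hexagon was at (4.9, 18.7) in frame 1 and (6.1, 16.3) in frame 2.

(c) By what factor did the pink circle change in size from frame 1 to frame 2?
1.4×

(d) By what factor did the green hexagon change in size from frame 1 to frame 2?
1.7×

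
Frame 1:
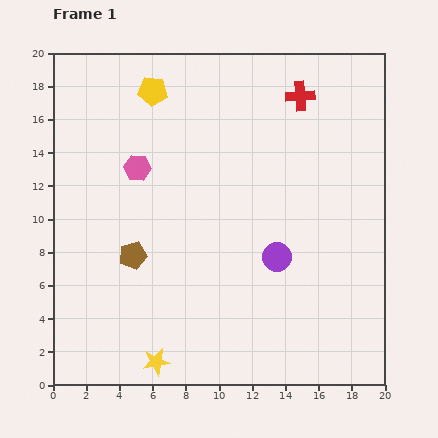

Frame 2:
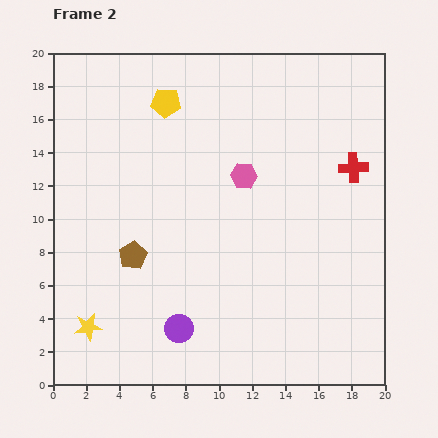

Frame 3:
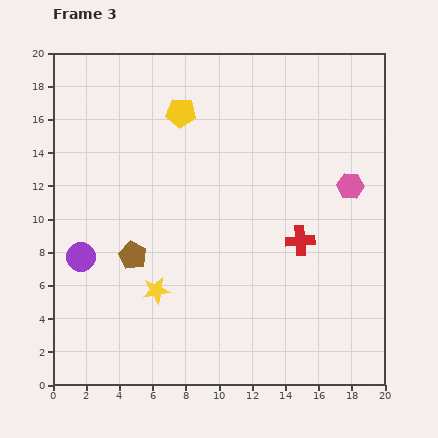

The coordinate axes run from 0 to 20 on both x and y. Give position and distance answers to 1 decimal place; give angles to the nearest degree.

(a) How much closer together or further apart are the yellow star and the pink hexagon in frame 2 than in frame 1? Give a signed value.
+1.3

Distance in frame 1: 11.8. Distance in frame 2: 13.1.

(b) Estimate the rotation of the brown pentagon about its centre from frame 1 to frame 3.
30° counter-clockwise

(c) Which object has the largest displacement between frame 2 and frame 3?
the purple circle

(moved 7.3; next 6.4)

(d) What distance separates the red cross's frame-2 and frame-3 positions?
5.4

The red cross moved from (18.1, 13.1) to (14.9, 8.7), a distance of √(3.2² + 4.4²) ≈ 5.4.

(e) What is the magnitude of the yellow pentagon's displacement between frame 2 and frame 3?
1.1

The yellow pentagon moved from (6.8, 17.0) to (7.7, 16.4), a distance of √(0.9² + 0.6²) ≈ 1.1.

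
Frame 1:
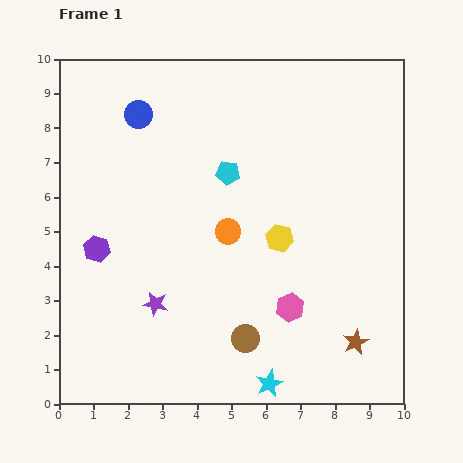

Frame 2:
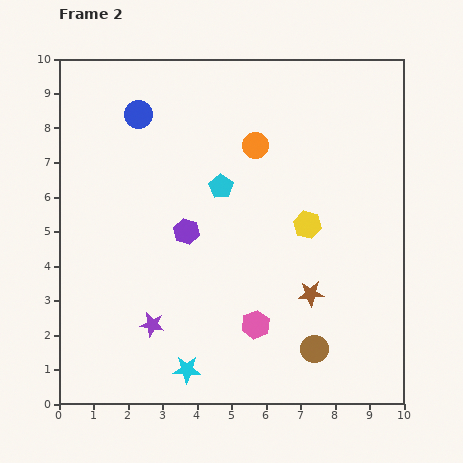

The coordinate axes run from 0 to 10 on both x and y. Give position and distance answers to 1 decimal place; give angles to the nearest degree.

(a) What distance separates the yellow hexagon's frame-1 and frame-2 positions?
0.9

The yellow hexagon moved from (6.4, 4.8) to (7.2, 5.2), a distance of √(0.8² + 0.4²) ≈ 0.9.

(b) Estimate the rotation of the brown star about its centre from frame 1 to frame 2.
23° clockwise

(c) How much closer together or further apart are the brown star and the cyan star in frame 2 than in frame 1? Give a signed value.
+1.4

Distance in frame 1: 2.8. Distance in frame 2: 4.2.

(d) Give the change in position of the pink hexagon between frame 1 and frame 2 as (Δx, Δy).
(-1.0, -0.5)

The pink hexagon was at (6.7, 2.8) in frame 1 and (5.7, 2.3) in frame 2.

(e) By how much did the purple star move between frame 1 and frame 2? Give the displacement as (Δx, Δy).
(-0.1, -0.6)

The purple star was at (2.8, 2.9) in frame 1 and (2.7, 2.3) in frame 2.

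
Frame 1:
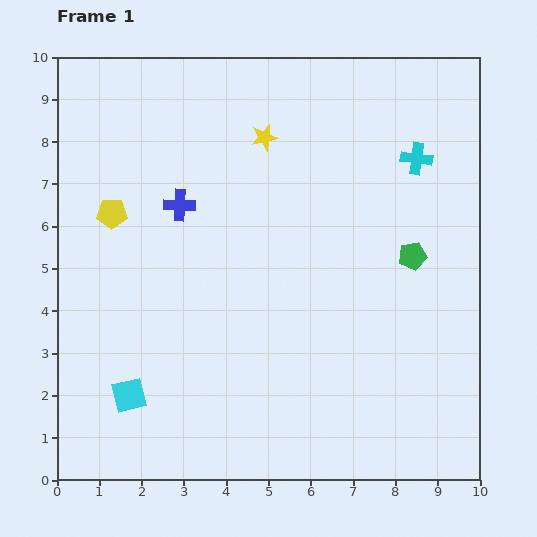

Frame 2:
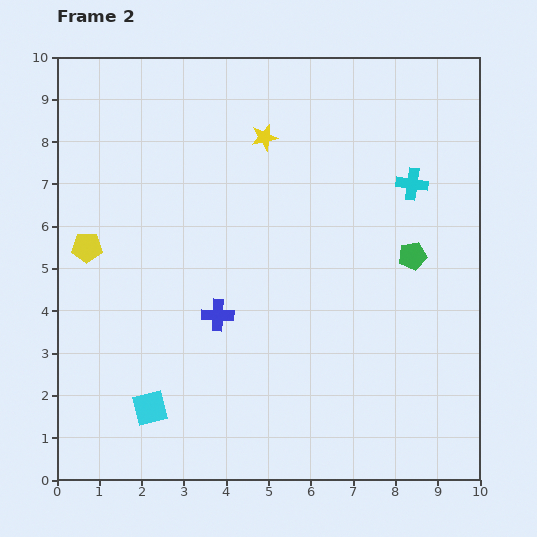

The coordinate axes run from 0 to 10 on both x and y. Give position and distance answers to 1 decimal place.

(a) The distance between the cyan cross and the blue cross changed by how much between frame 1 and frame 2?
-0.2

Distance in frame 1: 5.7. Distance in frame 2: 5.5.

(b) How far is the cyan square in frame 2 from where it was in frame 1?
0.6

The cyan square moved from (1.7, 2.0) to (2.2, 1.7), a distance of √(0.5² + 0.3²) ≈ 0.6.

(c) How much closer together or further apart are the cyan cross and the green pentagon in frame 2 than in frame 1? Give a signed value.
-0.6

Distance in frame 1: 2.3. Distance in frame 2: 1.7.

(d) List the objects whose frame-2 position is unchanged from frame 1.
the green pentagon, the yellow star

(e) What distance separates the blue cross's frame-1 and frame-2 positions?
2.8

The blue cross moved from (2.9, 6.5) to (3.8, 3.9), a distance of √(0.9² + 2.6²) ≈ 2.8.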